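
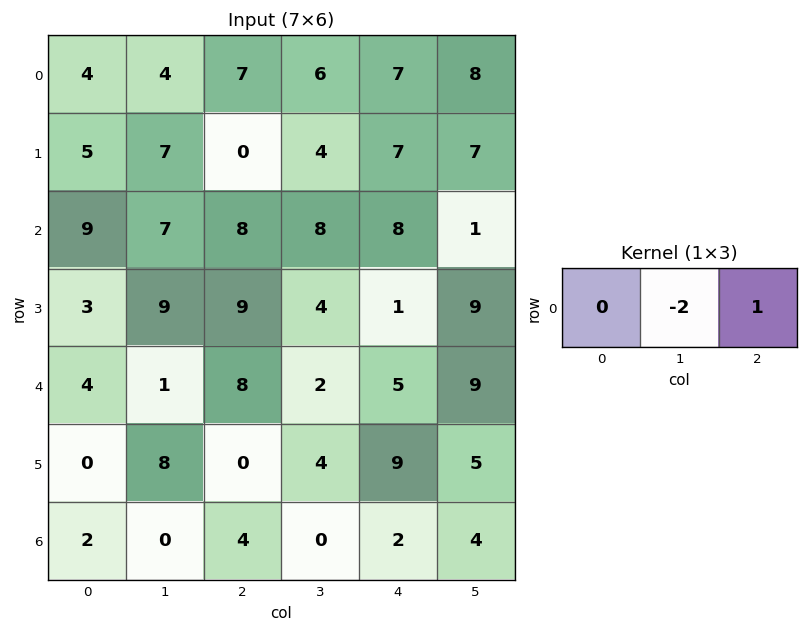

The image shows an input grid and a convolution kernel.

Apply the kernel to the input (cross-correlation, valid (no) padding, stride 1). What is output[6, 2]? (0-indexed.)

2

The receptive field on the input at this output position is [4 0 2]. Elementwise product with the kernel and sum: 0·-2 + 2·1.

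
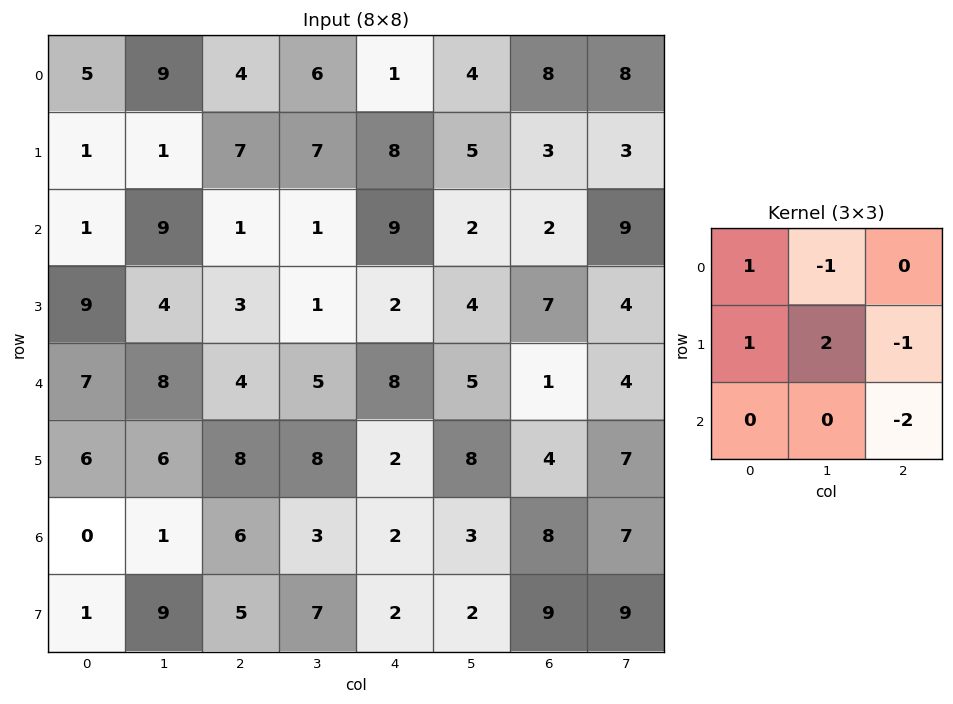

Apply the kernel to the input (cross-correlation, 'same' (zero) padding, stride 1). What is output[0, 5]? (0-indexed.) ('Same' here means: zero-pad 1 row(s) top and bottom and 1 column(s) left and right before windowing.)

-5

The receptive field on the zero-padded input at this output position is [0 0 0 / 1 4 8 / 8 5 3]. Elementwise product with the kernel and sum: 0·1 + 0·-1 + 1·1 + 4·2 + 8·-1 + 3·-2.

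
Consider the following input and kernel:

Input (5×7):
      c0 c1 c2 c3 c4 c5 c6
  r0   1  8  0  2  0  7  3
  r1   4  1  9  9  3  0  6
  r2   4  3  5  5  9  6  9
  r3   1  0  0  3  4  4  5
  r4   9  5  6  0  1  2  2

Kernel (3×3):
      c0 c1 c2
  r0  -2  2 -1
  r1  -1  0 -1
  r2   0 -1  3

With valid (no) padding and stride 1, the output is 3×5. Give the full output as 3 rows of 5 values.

Output[0,0]: The receptive field on the input at this output position is [1 8 0 / 4 1 9 / 4 3 5]. Elementwise product with the kernel and sum: 1·-2 + 8·2 + 0·-1 + 4·-1 + 9·-1 + 3·-1 + 5·3.
Output[0,1]: The receptive field on the input at this output position is [8 0 2 / 1 9 9 / 3 5 5]. Elementwise product with the kernel and sum: 8·-2 + 0·2 + 2·-1 + 1·-1 + 9·-1 + 5·-1 + 5·3.

13 -18 14 -11 23
-24 8 -8 -15 -19
5 -10 -10 0 -20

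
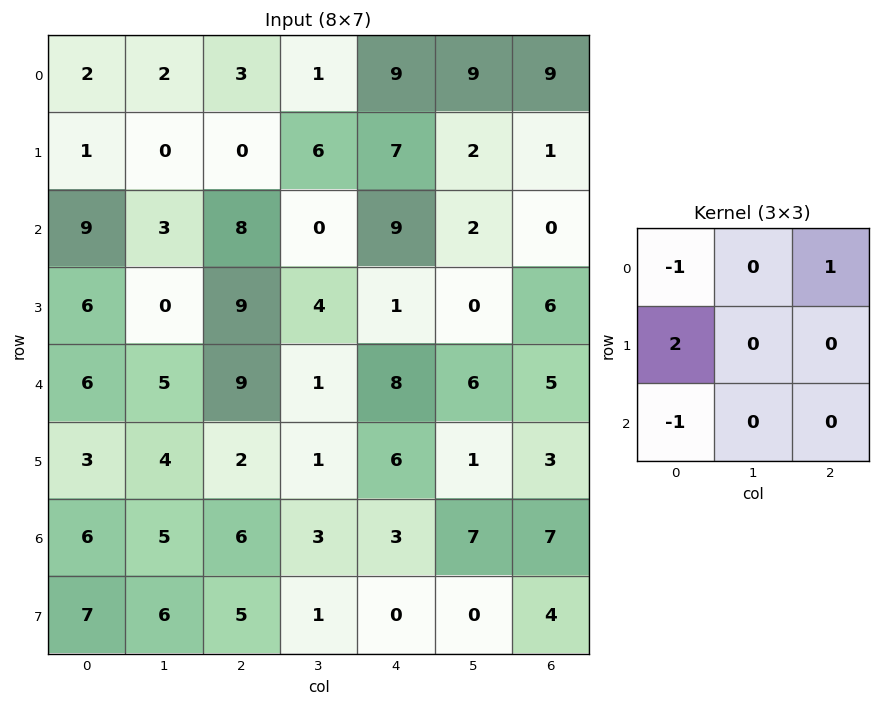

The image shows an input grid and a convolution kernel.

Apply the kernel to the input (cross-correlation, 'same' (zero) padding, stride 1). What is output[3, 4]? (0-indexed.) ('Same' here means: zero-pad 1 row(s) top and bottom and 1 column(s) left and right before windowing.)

9

The receptive field on the zero-padded input at this output position is [0 9 2 / 4 1 0 / 1 8 6]. Elementwise product with the kernel and sum: 0·-1 + 2·1 + 4·2 + 1·-1.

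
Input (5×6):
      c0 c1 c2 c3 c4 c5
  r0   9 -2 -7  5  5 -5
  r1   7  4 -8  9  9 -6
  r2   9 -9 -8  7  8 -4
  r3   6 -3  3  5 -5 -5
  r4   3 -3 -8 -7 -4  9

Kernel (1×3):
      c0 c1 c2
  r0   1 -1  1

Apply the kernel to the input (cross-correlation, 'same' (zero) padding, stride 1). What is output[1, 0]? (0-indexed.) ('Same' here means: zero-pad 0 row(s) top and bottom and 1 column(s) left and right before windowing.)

-3

The receptive field on the zero-padded input at this output position is [0 7 4]. Elementwise product with the kernel and sum: 0·1 + 7·-1 + 4·1.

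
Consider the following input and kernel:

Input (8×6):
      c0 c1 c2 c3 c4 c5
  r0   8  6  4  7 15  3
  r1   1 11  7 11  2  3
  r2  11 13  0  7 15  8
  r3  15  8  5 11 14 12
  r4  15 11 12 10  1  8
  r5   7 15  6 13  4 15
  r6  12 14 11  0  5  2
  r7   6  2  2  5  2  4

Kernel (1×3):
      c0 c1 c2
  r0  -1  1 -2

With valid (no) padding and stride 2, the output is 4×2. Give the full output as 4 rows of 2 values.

Output[0,0]: The receptive field on the input at this output position is [8 6 4]. Elementwise product with the kernel and sum: 8·-1 + 6·1 + 4·-2.

-10 -27
2 -23
-28 -4
-20 -21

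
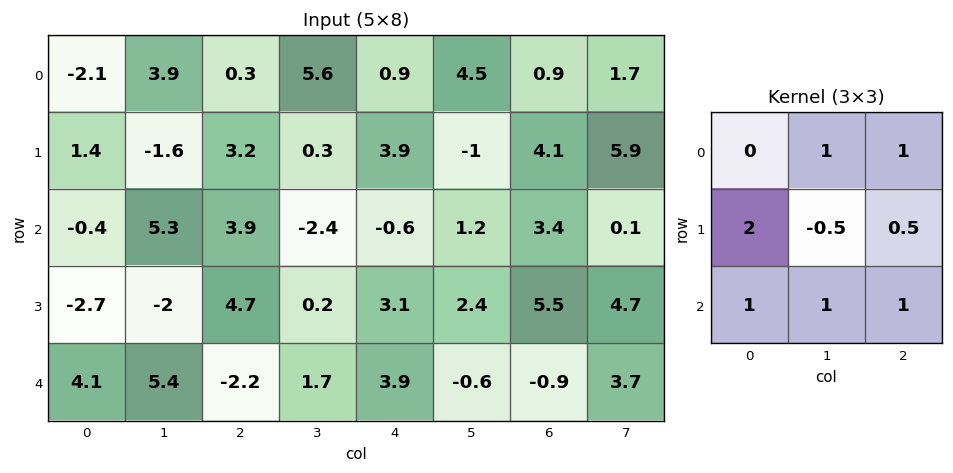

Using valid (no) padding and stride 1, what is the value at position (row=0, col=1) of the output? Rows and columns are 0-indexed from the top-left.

The receptive field on the input at this output position is [3.9 0.3 5.6 / -1.6 3.2 0.3 / 5.3 3.9 -2.4]. Elementwise product with the kernel and sum: 0.3·1 + 5.6·1 + -1.6·2 + 3.2·-0.5 + 0.3·0.5 + 5.3·1 + 3.9·1 + -2.4·1.

8.05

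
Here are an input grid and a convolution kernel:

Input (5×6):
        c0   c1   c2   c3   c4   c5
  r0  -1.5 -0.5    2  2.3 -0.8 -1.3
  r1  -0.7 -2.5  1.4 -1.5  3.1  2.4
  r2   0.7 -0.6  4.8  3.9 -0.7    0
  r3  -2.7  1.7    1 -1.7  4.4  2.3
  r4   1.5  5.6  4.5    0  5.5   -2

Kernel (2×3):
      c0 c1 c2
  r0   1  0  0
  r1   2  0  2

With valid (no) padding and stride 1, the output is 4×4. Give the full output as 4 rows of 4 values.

Output[0,0]: The receptive field on the input at this output position is [-1.5 -0.5 2 / -0.7 -2.5 1.4]. Elementwise product with the kernel and sum: -1.5·1 + -0.7·2 + 1.4·2.
Output[0,1]: The receptive field on the input at this output position is [-0.5 2 2.3 / -2.5 1.4 -1.5]. Elementwise product with the kernel and sum: -0.5·1 + -2.5·2 + -1.5·2.

-0.1 -8.5 11 4.1
10.3 4.1 9.6 6.3
-2.7 -0.6 15.6 5.1
9.3 12.9 21 -5.7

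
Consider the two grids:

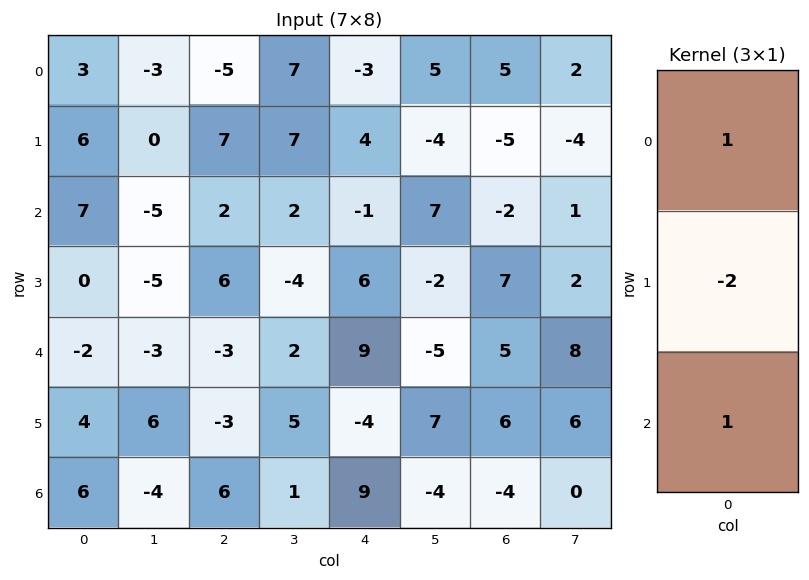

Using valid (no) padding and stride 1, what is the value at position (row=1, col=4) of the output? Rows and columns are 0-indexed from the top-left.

12

The receptive field on the input at this output position is [4 / -1 / 6]. Elementwise product with the kernel and sum: 4·1 + -1·-2 + 6·1.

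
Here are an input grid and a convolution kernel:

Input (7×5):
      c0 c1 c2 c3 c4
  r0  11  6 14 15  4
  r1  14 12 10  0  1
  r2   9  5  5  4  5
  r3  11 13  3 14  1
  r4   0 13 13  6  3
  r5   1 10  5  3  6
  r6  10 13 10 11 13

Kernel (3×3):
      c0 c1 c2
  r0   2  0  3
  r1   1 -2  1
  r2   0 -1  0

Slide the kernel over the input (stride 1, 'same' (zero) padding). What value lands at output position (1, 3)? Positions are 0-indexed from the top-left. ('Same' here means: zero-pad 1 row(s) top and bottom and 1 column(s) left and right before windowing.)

47

The receptive field on the zero-padded input at this output position is [14 15 4 / 10 0 1 / 5 4 5]. Elementwise product with the kernel and sum: 14·2 + 4·3 + 10·1 + 0·-2 + 1·1 + 4·-1.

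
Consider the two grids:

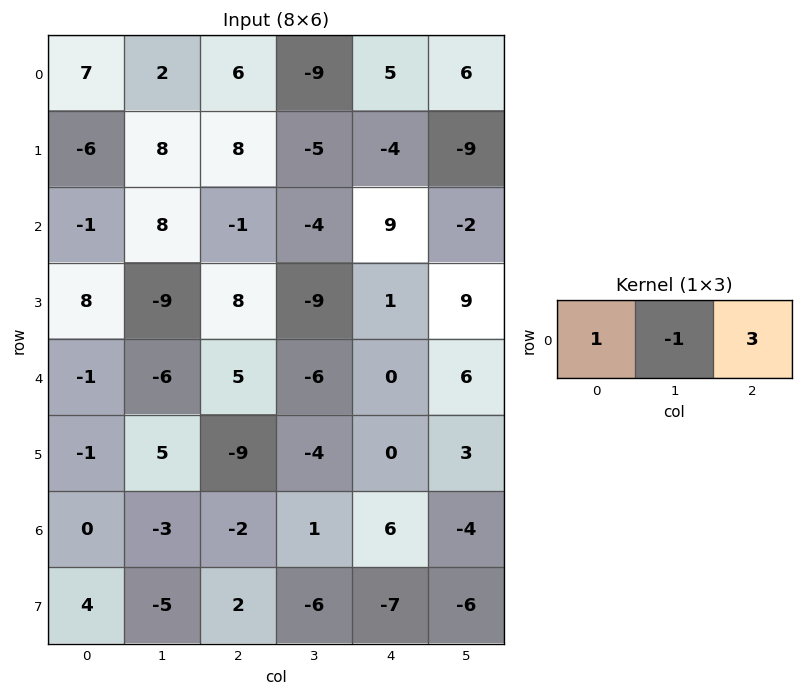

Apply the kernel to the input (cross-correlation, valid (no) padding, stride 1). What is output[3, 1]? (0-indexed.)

-44

The receptive field on the input at this output position is [-9 8 -9]. Elementwise product with the kernel and sum: -9·1 + 8·-1 + -9·3.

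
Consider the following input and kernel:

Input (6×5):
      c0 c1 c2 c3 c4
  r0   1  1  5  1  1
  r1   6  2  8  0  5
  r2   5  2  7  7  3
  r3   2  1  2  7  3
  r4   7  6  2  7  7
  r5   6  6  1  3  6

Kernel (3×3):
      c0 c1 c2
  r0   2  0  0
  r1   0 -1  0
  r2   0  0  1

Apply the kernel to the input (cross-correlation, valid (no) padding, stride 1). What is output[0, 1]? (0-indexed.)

1

The receptive field on the input at this output position is [1 5 1 / 2 8 0 / 2 7 7]. Elementwise product with the kernel and sum: 1·2 + 8·-1 + 7·1.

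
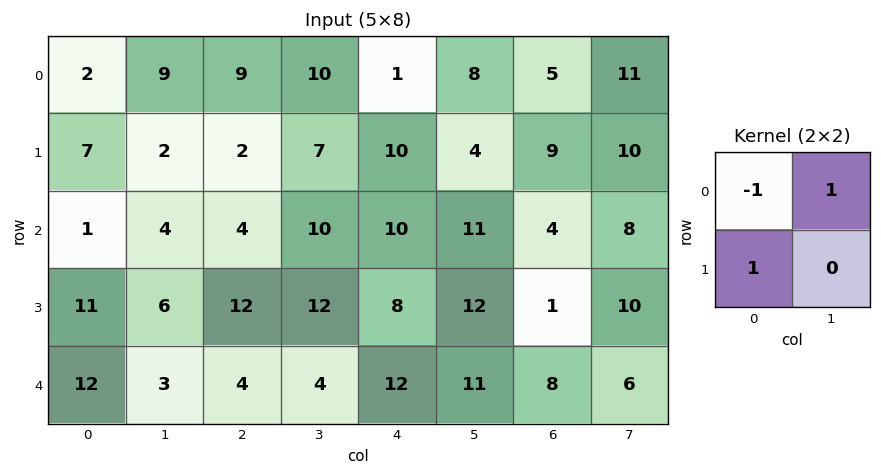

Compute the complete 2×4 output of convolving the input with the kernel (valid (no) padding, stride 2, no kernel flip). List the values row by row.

14 3 17 15
14 18 9 5

Output[0,0]: The receptive field on the input at this output position is [2 9 / 7 2]. Elementwise product with the kernel and sum: 2·-1 + 9·1 + 7·1.
Output[0,1]: The receptive field on the input at this output position is [9 10 / 2 7]. Elementwise product with the kernel and sum: 9·-1 + 10·1 + 2·1.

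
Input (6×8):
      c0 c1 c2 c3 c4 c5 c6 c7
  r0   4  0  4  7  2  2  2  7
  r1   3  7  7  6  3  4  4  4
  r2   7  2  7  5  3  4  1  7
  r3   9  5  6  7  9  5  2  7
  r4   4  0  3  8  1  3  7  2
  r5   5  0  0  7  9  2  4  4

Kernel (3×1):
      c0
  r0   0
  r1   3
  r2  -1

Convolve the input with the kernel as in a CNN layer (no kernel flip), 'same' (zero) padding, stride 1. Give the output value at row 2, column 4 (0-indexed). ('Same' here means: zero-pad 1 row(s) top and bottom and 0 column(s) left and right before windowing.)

The receptive field on the zero-padded input at this output position is [3 / 3 / 9]. Elementwise product with the kernel and sum: 3·3 + 9·-1.

0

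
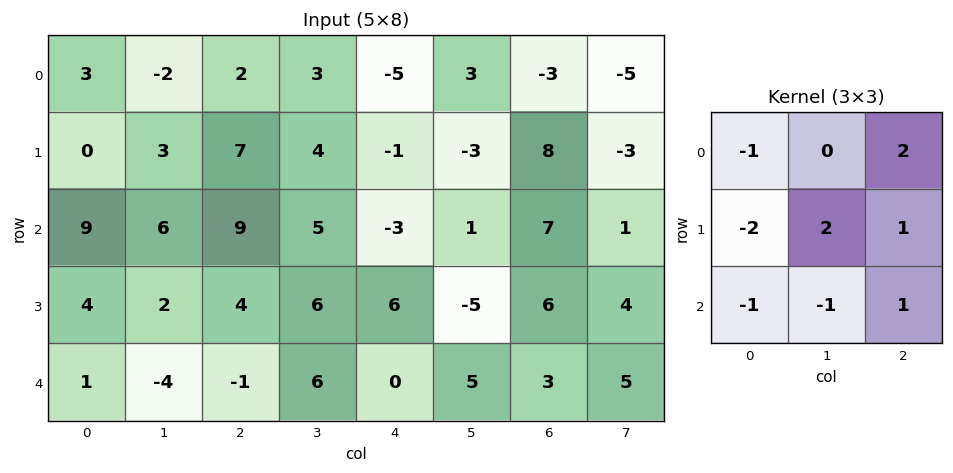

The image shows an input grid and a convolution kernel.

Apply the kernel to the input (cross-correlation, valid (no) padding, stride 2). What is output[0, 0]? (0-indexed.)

The receptive field on the input at this output position is [3 -2 2 / 0 3 7 / 9 6 9]. Elementwise product with the kernel and sum: 3·-1 + 2·2 + 0·-2 + 3·2 + 7·1 + 9·-1 + 6·-1 + 9·1.

8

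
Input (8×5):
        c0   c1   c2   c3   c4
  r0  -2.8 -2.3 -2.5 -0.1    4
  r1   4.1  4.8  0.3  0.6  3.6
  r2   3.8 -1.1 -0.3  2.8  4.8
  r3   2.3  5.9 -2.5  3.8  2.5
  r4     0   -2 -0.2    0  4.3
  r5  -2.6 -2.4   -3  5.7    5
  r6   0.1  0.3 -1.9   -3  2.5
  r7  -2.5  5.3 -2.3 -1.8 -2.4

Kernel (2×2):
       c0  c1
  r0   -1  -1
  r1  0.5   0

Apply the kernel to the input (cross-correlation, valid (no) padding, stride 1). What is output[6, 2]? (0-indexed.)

3.75

The receptive field on the input at this output position is [-1.9 -3 / -2.3 -1.8]. Elementwise product with the kernel and sum: -1.9·-1 + -3·-1 + -2.3·0.5.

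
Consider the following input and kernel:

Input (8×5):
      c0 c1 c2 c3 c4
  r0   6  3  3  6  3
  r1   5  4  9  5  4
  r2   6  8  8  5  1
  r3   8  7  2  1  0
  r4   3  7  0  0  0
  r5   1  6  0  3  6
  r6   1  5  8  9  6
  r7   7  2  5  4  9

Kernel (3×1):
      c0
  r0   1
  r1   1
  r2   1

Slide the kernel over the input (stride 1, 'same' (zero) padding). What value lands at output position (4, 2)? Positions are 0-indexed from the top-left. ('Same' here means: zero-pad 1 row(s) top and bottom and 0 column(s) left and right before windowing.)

The receptive field on the zero-padded input at this output position is [2 / 0 / 0]. Elementwise product with the kernel and sum: 2·1 + 0·1 + 0·1.

2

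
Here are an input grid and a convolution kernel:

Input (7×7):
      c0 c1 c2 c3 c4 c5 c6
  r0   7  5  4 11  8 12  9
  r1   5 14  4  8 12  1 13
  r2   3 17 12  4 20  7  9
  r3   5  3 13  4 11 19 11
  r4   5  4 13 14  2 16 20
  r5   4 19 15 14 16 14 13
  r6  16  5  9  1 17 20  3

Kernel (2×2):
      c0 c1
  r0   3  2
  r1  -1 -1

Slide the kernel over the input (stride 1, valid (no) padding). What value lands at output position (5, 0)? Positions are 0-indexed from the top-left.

The receptive field on the input at this output position is [4 19 / 16 5]. Elementwise product with the kernel and sum: 4·3 + 19·2 + 16·-1 + 5·-1.

29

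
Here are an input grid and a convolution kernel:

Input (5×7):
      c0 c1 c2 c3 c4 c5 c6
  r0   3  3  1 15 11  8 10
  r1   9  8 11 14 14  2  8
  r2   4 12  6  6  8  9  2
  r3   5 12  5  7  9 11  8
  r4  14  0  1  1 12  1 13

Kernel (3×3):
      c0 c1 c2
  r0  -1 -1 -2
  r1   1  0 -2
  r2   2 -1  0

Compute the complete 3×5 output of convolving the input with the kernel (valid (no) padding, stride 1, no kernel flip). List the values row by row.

-25 -36 -49 -28 -34
-49 -28 -60 -39 -21
-5 -33 -40 -57 -5

Output[0,0]: The receptive field on the input at this output position is [3 3 1 / 9 8 11 / 4 12 6]. Elementwise product with the kernel and sum: 3·-1 + 3·-1 + 1·-2 + 9·1 + 11·-2 + 4·2 + 12·-1.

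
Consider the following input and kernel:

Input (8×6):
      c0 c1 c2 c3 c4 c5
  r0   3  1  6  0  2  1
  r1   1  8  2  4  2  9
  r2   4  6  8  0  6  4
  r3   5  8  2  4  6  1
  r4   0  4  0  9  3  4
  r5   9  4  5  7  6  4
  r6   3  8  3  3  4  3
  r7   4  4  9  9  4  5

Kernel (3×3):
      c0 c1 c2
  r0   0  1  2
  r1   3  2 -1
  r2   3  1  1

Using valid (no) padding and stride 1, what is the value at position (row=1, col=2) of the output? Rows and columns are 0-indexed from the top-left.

The receptive field on the input at this output position is [2 4 2 / 8 0 6 / 2 4 6]. Elementwise product with the kernel and sum: 4·1 + 2·2 + 8·3 + 0·2 + 6·-1 + 2·3 + 4·1 + 6·1.

42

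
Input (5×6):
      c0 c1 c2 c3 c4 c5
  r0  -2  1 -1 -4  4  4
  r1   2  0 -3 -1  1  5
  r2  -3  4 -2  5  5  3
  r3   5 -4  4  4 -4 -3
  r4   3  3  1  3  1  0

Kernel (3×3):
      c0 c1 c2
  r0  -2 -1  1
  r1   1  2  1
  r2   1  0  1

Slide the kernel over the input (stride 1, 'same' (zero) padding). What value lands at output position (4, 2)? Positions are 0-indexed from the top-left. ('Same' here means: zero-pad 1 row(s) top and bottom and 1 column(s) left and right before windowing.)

16

The receptive field on the zero-padded input at this output position is [-4 4 4 / 3 1 3 / 0 0 0]. Elementwise product with the kernel and sum: -4·-2 + 4·-1 + 4·1 + 3·1 + 1·2 + 3·1 + 0·1 + 0·1.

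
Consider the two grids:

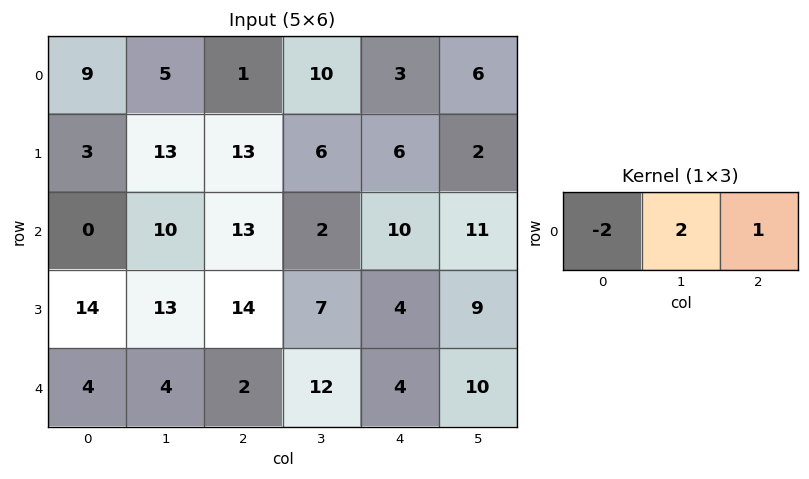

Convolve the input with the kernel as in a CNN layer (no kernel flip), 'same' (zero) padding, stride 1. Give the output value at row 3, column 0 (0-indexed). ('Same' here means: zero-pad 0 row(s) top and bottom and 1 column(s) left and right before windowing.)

41

The receptive field on the zero-padded input at this output position is [0 14 13]. Elementwise product with the kernel and sum: 0·-2 + 14·2 + 13·1.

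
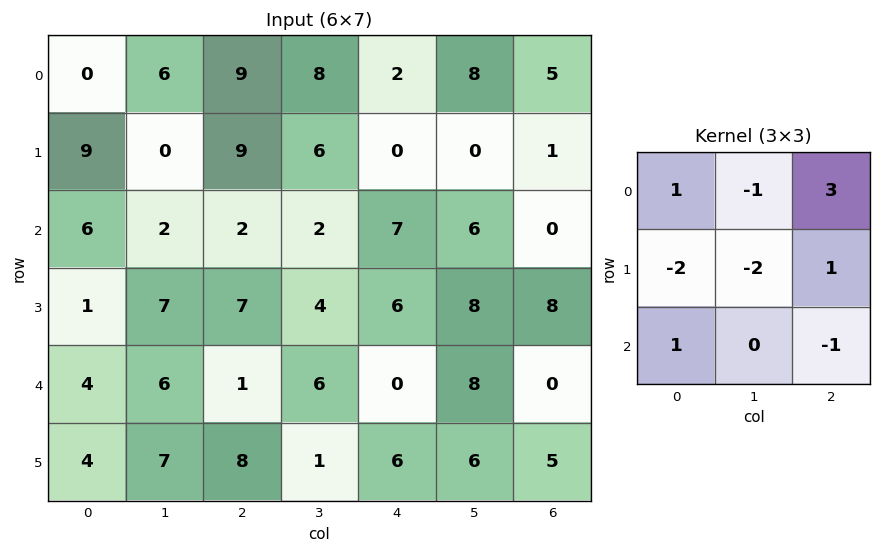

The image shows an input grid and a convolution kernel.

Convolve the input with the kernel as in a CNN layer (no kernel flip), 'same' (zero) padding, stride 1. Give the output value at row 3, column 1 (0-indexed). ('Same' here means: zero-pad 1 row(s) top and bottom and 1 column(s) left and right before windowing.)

4

The receptive field on the zero-padded input at this output position is [6 2 2 / 1 7 7 / 4 6 1]. Elementwise product with the kernel and sum: 6·1 + 2·-1 + 2·3 + 1·-2 + 7·-2 + 7·1 + 4·1 + 1·-1.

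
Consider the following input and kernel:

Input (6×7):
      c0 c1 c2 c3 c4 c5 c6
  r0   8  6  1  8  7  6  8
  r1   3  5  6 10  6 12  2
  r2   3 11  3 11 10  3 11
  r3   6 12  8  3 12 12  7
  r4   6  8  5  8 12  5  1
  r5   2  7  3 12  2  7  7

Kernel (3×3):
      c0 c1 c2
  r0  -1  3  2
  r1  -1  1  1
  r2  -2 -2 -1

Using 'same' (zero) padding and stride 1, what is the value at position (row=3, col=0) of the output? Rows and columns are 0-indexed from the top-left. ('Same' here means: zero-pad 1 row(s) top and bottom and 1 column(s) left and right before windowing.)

29

The receptive field on the zero-padded input at this output position is [0 3 11 / 0 6 12 / 0 6 8]. Elementwise product with the kernel and sum: 0·-1 + 3·3 + 11·2 + 0·-1 + 6·1 + 12·1 + 0·-2 + 6·-2 + 8·-1.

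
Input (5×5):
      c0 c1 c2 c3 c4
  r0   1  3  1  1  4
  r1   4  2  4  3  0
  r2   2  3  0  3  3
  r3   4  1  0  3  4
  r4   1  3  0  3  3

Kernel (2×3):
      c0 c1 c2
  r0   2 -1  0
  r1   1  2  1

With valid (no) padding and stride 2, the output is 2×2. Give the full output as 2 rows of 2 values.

Output[0,0]: The receptive field on the input at this output position is [1 3 1 / 4 2 4]. Elementwise product with the kernel and sum: 1·2 + 3·-1 + 4·1 + 2·2 + 4·1.
Output[0,1]: The receptive field on the input at this output position is [1 1 4 / 4 3 0]. Elementwise product with the kernel and sum: 1·2 + 1·-1 + 4·1 + 3·2 + 0·1.

11 11
7 7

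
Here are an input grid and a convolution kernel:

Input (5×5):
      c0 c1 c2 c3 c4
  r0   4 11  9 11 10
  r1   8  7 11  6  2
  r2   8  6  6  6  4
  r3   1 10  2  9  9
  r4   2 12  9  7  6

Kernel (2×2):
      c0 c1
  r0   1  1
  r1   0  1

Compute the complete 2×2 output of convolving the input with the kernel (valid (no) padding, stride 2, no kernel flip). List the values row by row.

Output[0,0]: The receptive field on the input at this output position is [4 11 / 8 7]. Elementwise product with the kernel and sum: 4·1 + 11·1 + 7·1.

22 26
24 21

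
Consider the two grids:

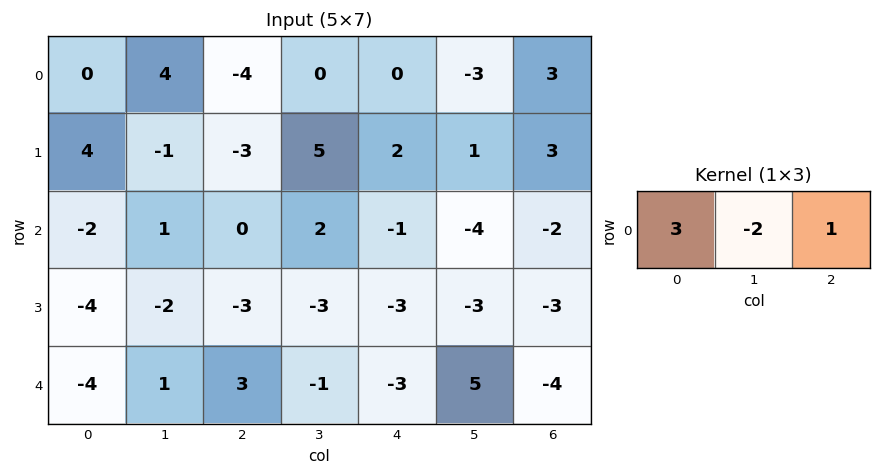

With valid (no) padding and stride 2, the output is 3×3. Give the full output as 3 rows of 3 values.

-12 -12 9
-8 -5 3
-11 8 -23

Output[0,0]: The receptive field on the input at this output position is [0 4 -4]. Elementwise product with the kernel and sum: 0·3 + 4·-2 + -4·1.
Output[0,1]: The receptive field on the input at this output position is [-4 0 0]. Elementwise product with the kernel and sum: -4·3 + 0·-2 + 0·1.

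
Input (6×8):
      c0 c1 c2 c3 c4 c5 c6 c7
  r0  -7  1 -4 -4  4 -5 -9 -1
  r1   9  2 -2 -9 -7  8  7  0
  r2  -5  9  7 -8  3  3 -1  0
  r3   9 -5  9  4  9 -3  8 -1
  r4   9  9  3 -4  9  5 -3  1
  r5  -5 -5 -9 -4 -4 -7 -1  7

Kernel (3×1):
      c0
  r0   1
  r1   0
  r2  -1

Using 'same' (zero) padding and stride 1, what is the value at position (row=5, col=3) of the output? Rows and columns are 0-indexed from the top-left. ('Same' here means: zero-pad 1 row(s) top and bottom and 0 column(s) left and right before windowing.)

-4

The receptive field on the zero-padded input at this output position is [-4 / -4 / 0]. Elementwise product with the kernel and sum: -4·1 + 0·-1.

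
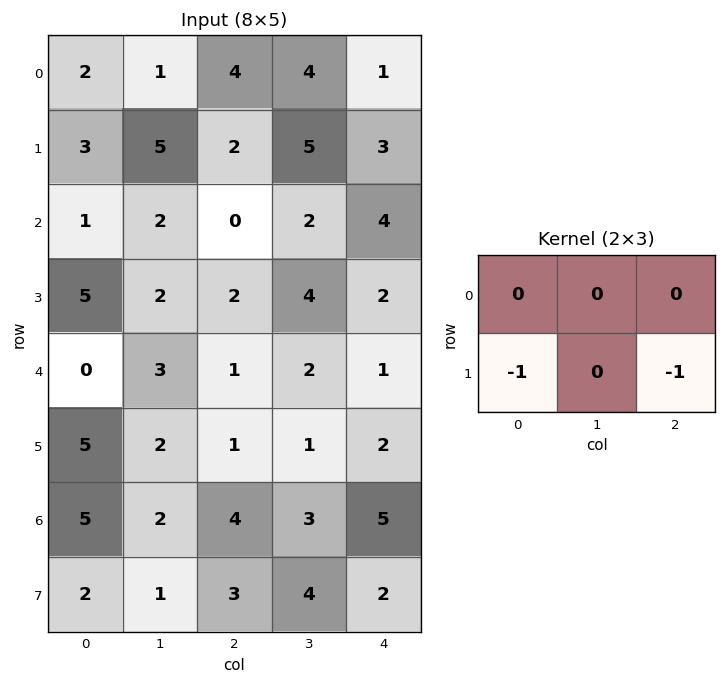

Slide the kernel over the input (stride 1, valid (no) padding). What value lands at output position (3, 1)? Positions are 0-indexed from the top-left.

The receptive field on the input at this output position is [2 2 4 / 3 1 2]. Elementwise product with the kernel and sum: 3·-1 + 2·-1.

-5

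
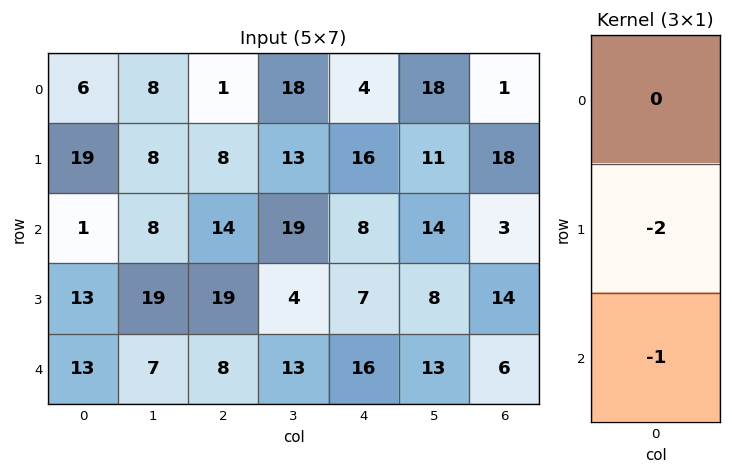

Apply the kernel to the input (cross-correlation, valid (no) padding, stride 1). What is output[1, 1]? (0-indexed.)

The receptive field on the input at this output position is [8 / 8 / 19]. Elementwise product with the kernel and sum: 8·-2 + 19·-1.

-35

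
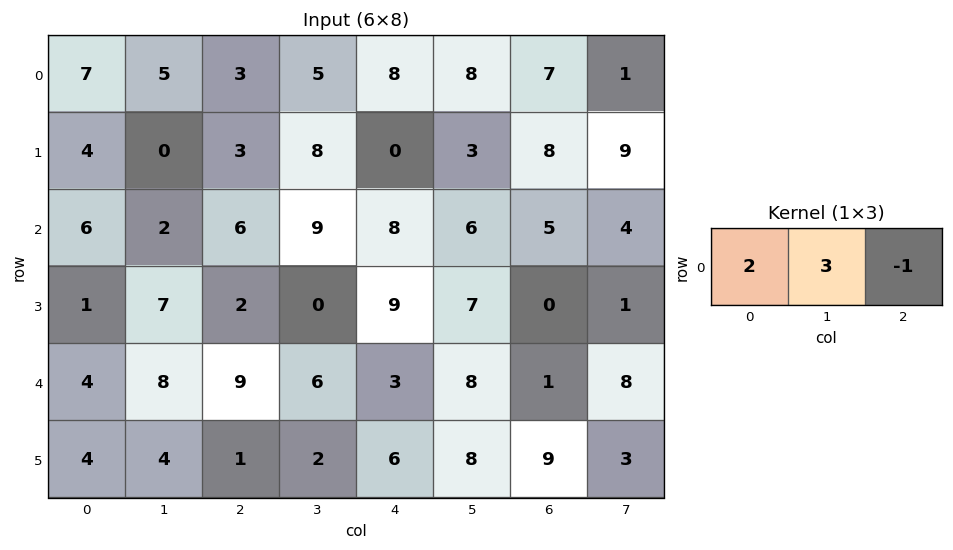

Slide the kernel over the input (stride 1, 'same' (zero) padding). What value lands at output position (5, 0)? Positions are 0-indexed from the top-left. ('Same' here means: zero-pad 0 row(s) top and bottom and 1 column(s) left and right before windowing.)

The receptive field on the zero-padded input at this output position is [0 4 4]. Elementwise product with the kernel and sum: 0·2 + 4·3 + 4·-1.

8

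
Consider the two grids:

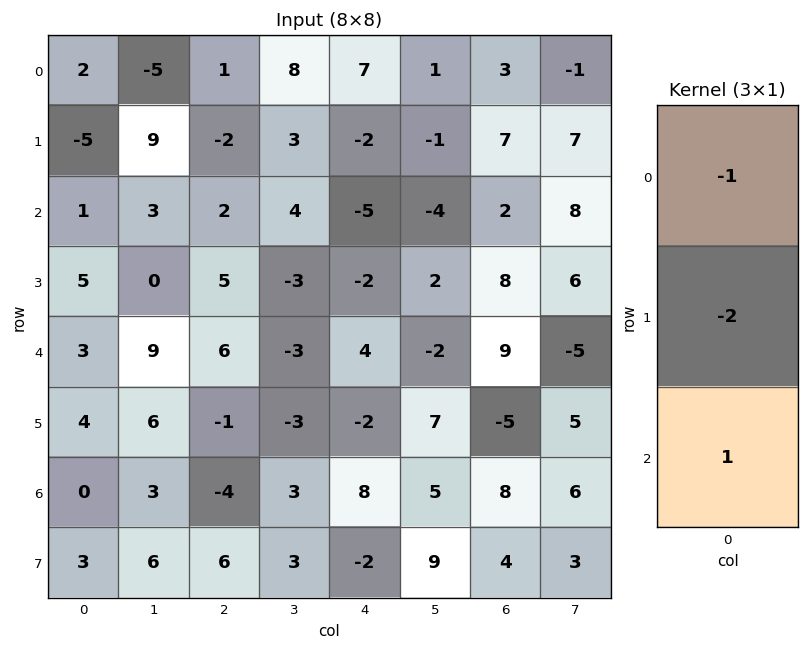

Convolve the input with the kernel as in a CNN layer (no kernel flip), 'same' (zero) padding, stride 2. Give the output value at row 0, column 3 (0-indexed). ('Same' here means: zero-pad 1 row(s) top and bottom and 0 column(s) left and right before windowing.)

1

The receptive field on the zero-padded input at this output position is [0 / 3 / 7]. Elementwise product with the kernel and sum: 0·-1 + 3·-2 + 7·1.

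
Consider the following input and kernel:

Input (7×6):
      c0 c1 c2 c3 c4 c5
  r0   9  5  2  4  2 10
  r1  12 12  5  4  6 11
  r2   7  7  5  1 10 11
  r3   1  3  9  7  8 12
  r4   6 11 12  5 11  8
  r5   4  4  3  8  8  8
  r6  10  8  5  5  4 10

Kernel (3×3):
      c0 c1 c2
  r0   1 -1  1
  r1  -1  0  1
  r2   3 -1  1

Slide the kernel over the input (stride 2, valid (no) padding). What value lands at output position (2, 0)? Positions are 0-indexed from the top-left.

The receptive field on the input at this output position is [6 11 12 / 4 4 3 / 10 8 5]. Elementwise product with the kernel and sum: 6·1 + 11·-1 + 12·1 + 4·-1 + 3·1 + 10·3 + 8·-1 + 5·1.

33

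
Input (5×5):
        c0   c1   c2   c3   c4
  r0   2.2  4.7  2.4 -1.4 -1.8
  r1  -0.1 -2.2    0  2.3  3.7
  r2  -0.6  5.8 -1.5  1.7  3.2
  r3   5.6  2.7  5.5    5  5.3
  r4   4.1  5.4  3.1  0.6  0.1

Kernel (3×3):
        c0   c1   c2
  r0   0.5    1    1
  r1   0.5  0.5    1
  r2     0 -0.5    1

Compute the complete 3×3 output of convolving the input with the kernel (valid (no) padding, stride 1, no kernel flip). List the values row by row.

2.65 7 5.2
3 7.3 12.1
14.05 11.25 14.5

Output[0,0]: The receptive field on the input at this output position is [2.2 4.7 2.4 / -0.1 -2.2 0 / -0.6 5.8 -1.5]. Elementwise product with the kernel and sum: 2.2·0.5 + 4.7·1 + 2.4·1 + -0.1·0.5 + -2.2·0.5 + 0·1 + 5.8·-0.5 + -1.5·1.
Output[0,1]: The receptive field on the input at this output position is [4.7 2.4 -1.4 / -2.2 0 2.3 / 5.8 -1.5 1.7]. Elementwise product with the kernel and sum: 4.7·0.5 + 2.4·1 + -1.4·1 + -2.2·0.5 + 0·0.5 + 2.3·1 + -1.5·-0.5 + 1.7·1.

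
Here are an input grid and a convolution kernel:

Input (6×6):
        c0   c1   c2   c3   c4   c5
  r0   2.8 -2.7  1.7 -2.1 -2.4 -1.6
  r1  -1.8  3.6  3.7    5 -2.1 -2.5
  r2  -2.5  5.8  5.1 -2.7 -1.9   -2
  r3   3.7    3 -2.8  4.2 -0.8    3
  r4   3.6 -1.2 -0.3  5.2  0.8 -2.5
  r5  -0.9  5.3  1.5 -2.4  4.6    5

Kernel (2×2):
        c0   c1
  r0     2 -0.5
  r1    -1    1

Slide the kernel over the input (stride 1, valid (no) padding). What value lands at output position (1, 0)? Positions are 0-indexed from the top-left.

The receptive field on the input at this output position is [-1.8 3.6 / -2.5 5.8]. Elementwise product with the kernel and sum: -1.8·2 + 3.6·-0.5 + -2.5·-1 + 5.8·1.

2.9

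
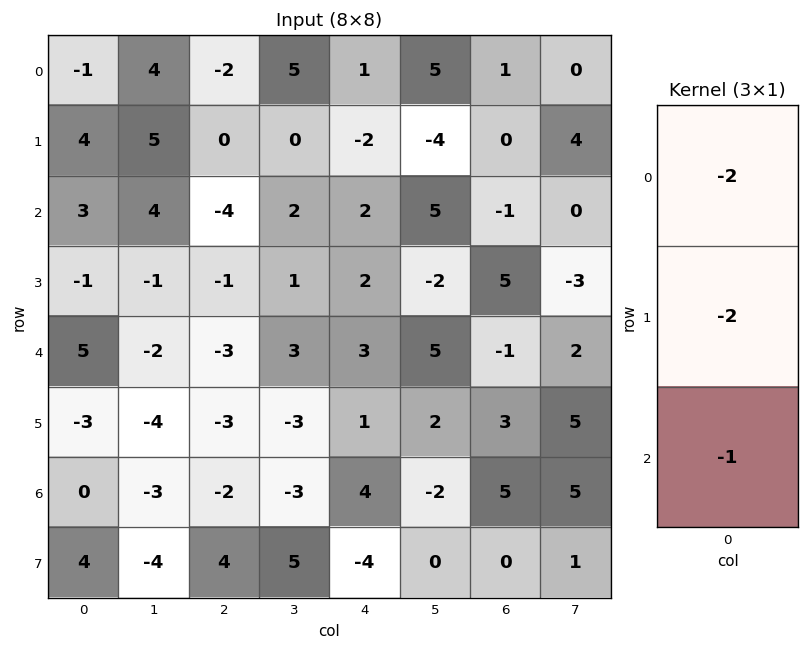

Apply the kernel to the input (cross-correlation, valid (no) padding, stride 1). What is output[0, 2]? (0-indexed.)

8

The receptive field on the input at this output position is [-2 / 0 / -4]. Elementwise product with the kernel and sum: -2·-2 + 0·-2 + -4·-1.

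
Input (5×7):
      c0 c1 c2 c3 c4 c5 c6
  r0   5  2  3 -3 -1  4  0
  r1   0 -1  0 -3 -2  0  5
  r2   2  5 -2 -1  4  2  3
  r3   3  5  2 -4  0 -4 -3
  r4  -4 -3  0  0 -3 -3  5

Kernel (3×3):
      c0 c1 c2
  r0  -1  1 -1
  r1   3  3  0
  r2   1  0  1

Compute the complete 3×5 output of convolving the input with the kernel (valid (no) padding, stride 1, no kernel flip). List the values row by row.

Output[0,0]: The receptive field on the input at this output position is [5 2 3 / 0 -1 0 / 2 5 -2]. Elementwise product with the kernel and sum: 5·-1 + 2·1 + 3·-1 + 0·3 + -1·3 + 2·1 + -2·1.
Output[0,1]: The receptive field on the input at this output position is [2 3 -3 / -1 0 -3 / 5 -2 -1]. Elementwise product with the kernel and sum: 2·-1 + 3·1 + -3·-1 + -1·3 + 0·3 + 5·1 + -1·1.

-9 5 -12 -16 6
25 14 -8 2 12
25 12 -12 -12 -15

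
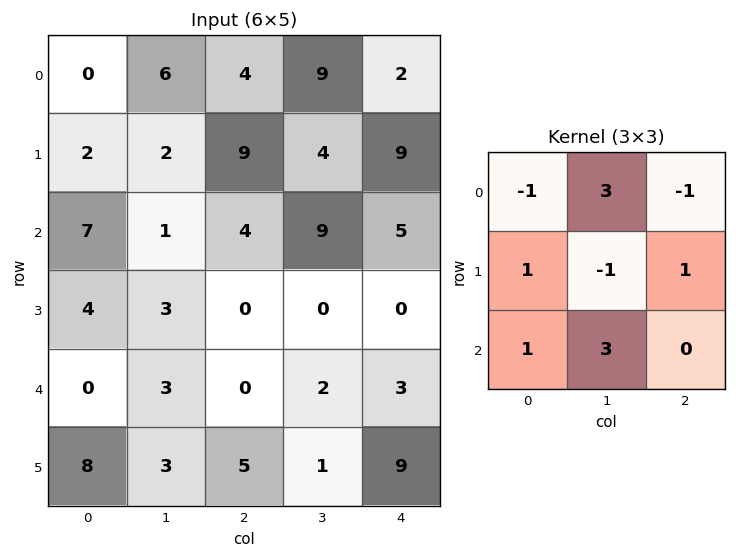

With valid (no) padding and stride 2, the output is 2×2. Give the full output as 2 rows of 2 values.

33 66
2 24

Output[0,0]: The receptive field on the input at this output position is [0 6 4 / 2 2 9 / 7 1 4]. Elementwise product with the kernel and sum: 0·-1 + 6·3 + 4·-1 + 2·1 + 2·-1 + 9·1 + 7·1 + 1·3.
Output[0,1]: The receptive field on the input at this output position is [4 9 2 / 9 4 9 / 4 9 5]. Elementwise product with the kernel and sum: 4·-1 + 9·3 + 2·-1 + 9·1 + 4·-1 + 9·1 + 4·1 + 9·3.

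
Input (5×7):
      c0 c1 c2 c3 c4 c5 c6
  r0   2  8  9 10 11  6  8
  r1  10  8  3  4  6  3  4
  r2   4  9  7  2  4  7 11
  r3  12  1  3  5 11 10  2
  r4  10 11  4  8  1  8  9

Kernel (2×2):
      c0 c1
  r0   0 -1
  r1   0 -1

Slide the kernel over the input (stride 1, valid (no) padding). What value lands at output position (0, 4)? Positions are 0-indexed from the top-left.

The receptive field on the input at this output position is [11 6 / 6 3]. Elementwise product with the kernel and sum: 6·-1 + 3·-1.

-9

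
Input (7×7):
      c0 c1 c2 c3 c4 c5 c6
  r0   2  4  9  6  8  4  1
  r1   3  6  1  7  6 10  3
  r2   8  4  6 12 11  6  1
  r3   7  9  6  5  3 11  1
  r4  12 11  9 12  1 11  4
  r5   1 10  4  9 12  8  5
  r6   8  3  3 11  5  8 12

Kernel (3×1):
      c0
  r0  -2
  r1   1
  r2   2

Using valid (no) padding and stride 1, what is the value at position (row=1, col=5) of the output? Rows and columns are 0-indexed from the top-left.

The receptive field on the input at this output position is [10 / 6 / 11]. Elementwise product with the kernel and sum: 10·-2 + 6·1 + 11·2.

8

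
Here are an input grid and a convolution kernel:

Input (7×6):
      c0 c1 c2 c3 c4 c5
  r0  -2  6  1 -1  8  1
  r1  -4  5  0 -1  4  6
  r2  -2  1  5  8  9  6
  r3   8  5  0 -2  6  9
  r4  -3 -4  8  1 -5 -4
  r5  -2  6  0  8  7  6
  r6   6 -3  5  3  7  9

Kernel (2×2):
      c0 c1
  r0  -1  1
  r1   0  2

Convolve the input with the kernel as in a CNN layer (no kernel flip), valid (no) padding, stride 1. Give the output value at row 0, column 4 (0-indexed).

The receptive field on the input at this output position is [8 1 / 4 6]. Elementwise product with the kernel and sum: 8·-1 + 1·1 + 6·2.

5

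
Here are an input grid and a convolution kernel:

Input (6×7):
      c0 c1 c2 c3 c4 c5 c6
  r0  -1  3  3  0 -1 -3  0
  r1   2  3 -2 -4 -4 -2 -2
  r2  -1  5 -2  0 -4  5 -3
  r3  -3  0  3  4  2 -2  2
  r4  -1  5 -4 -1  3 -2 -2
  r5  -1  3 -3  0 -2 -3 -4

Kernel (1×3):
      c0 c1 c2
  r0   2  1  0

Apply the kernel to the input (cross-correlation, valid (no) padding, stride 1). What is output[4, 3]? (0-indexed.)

The receptive field on the input at this output position is [-1 3 -2]. Elementwise product with the kernel and sum: -1·2 + 3·1.

1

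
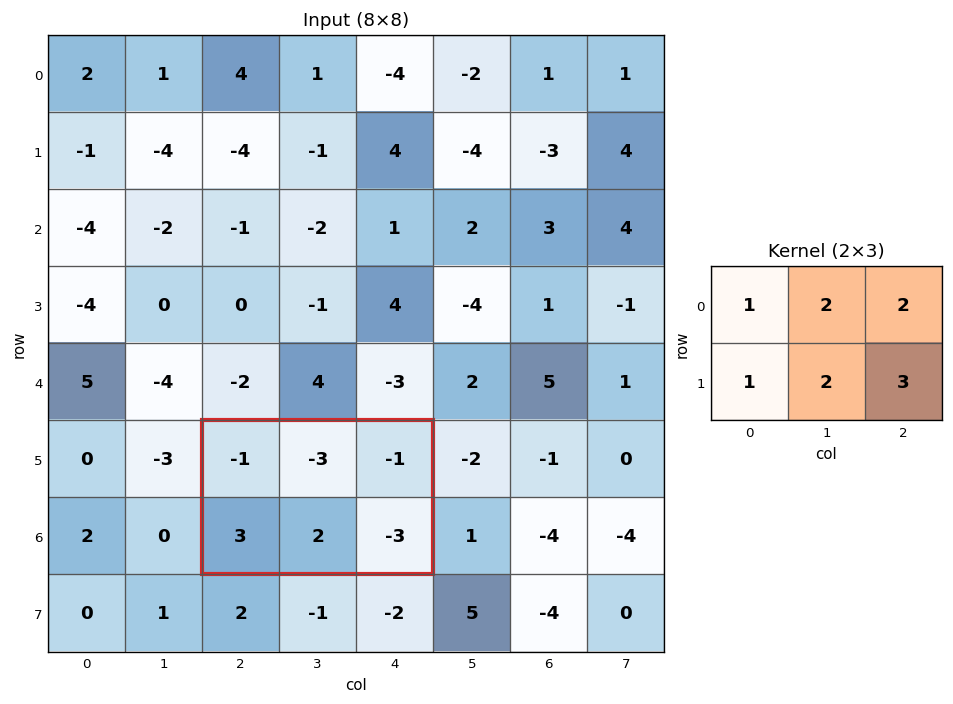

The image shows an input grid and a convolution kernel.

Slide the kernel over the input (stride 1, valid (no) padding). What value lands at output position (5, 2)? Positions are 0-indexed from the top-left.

The receptive field on the input at this output position is [-1 -3 -1 / 3 2 -3]. Elementwise product with the kernel and sum: -1·1 + -3·2 + -1·2 + 3·1 + 2·2 + -3·3.

-11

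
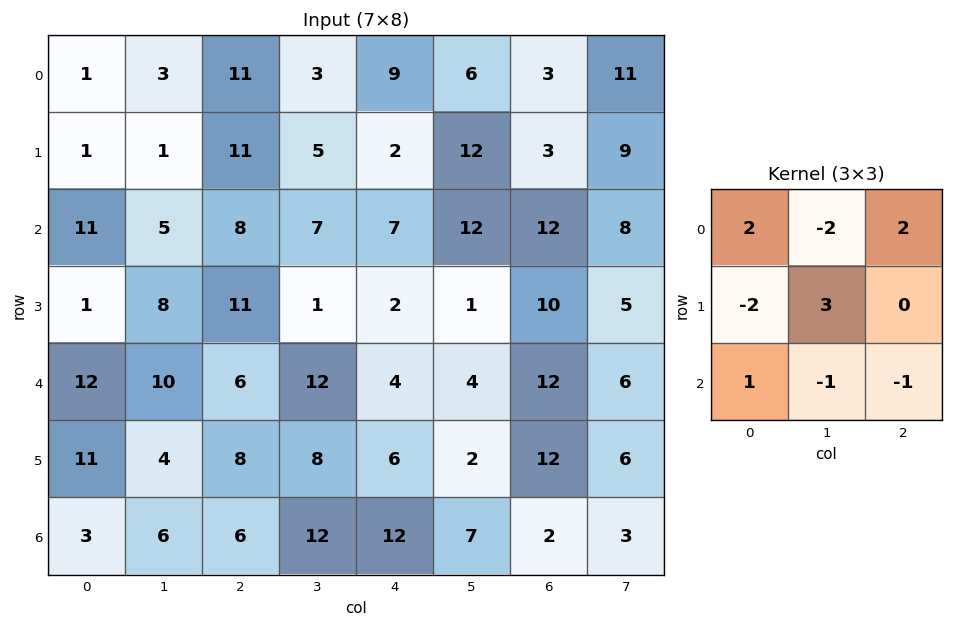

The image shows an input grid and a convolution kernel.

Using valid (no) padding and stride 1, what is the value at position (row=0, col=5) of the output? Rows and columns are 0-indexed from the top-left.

5

The receptive field on the input at this output position is [6 3 11 / 12 3 9 / 12 12 8]. Elementwise product with the kernel and sum: 6·2 + 3·-2 + 11·2 + 12·-2 + 3·3 + 12·1 + 12·-1 + 8·-1.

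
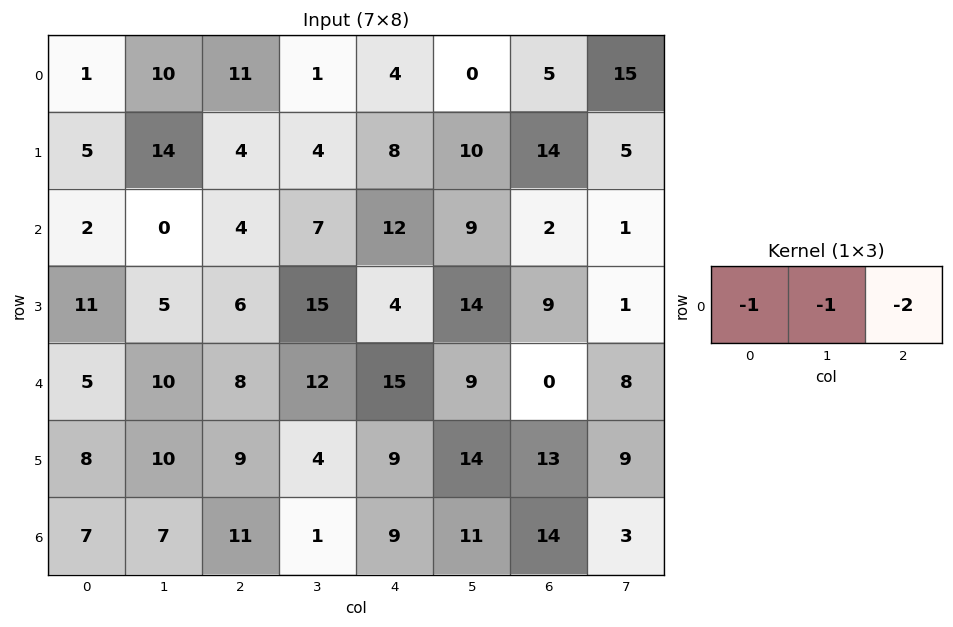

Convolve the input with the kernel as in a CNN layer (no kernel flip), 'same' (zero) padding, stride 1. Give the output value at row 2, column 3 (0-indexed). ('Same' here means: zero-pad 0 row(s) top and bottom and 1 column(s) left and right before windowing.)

-35

The receptive field on the zero-padded input at this output position is [4 7 12]. Elementwise product with the kernel and sum: 4·-1 + 7·-1 + 12·-2.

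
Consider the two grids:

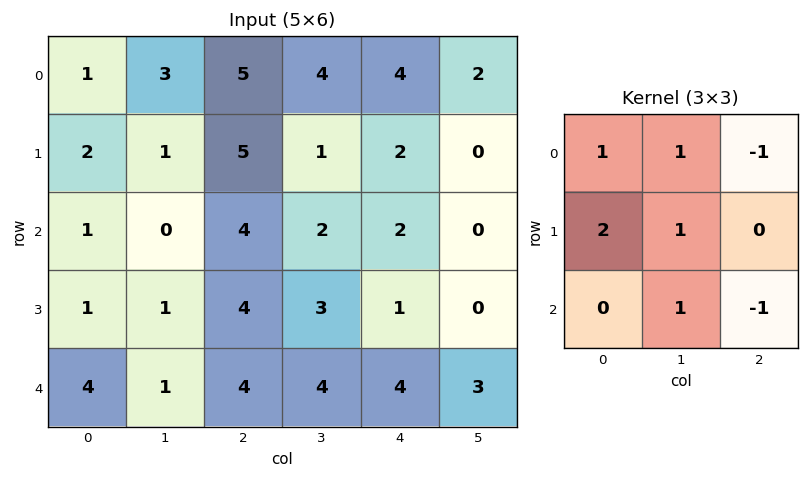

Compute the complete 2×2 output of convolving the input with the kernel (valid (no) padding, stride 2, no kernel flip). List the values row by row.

Output[0,0]: The receptive field on the input at this output position is [1 3 5 / 2 1 5 / 1 0 4]. Elementwise product with the kernel and sum: 1·1 + 3·1 + 5·-1 + 2·2 + 1·1 + 0·1 + 4·-1.
Output[0,1]: The receptive field on the input at this output position is [5 4 4 / 5 1 2 / 4 2 2]. Elementwise product with the kernel and sum: 5·1 + 4·1 + 4·-1 + 5·2 + 1·1 + 2·1 + 2·-1.

0 16
-3 15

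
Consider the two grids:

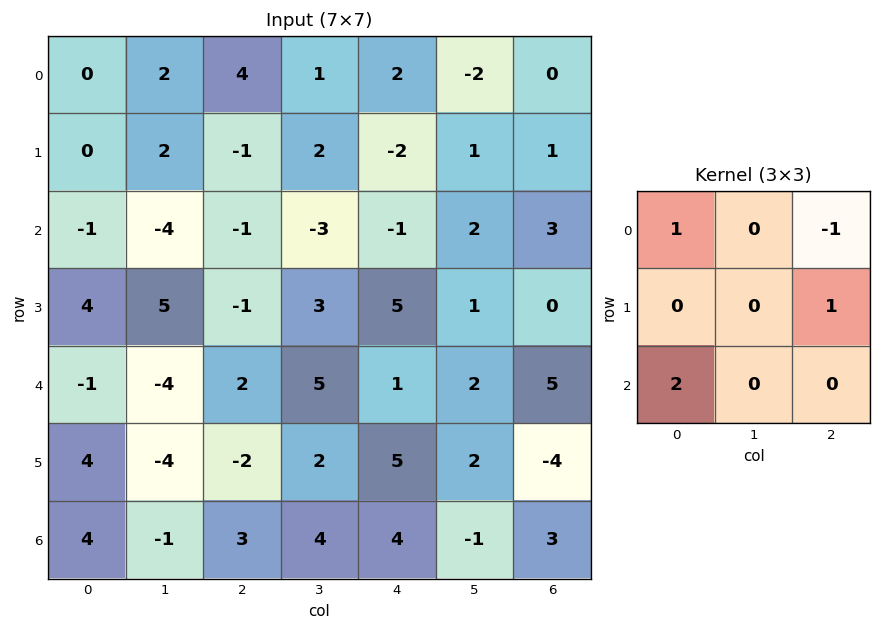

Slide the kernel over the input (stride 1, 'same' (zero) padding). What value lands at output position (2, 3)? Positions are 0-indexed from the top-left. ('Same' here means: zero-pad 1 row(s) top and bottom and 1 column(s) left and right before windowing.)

-2

The receptive field on the zero-padded input at this output position is [-1 2 -2 / -1 -3 -1 / -1 3 5]. Elementwise product with the kernel and sum: -1·1 + -2·-1 + -1·1 + -1·2.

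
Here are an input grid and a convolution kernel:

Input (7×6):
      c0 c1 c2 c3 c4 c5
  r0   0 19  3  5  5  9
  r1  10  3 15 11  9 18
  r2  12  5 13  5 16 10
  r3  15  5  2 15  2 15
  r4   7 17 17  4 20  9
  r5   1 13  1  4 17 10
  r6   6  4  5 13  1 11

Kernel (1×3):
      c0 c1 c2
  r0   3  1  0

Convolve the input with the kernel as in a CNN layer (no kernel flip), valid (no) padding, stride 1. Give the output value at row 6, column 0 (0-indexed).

22

The receptive field on the input at this output position is [6 4 5]. Elementwise product with the kernel and sum: 6·3 + 4·1.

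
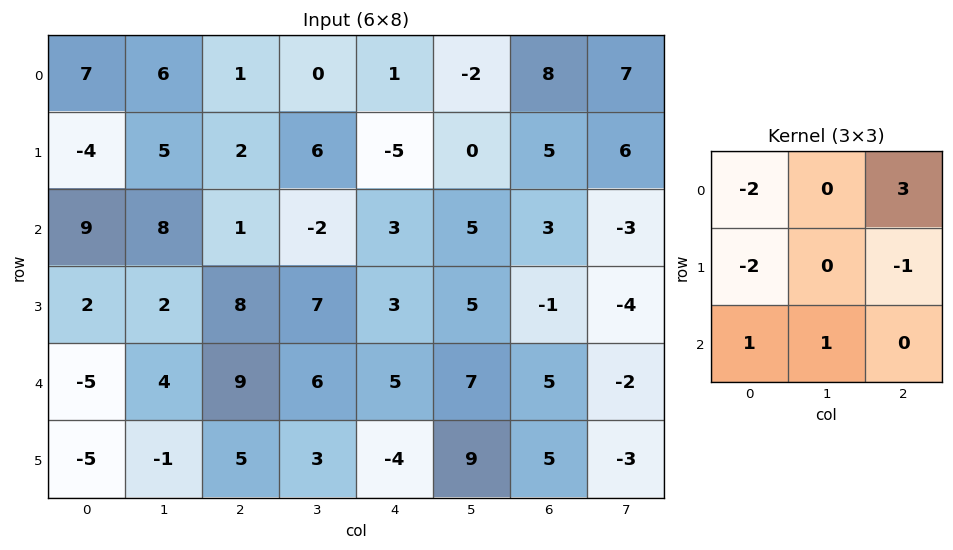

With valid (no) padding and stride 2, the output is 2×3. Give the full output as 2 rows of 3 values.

12 1 35
-28 3 10

Output[0,0]: The receptive field on the input at this output position is [7 6 1 / -4 5 2 / 9 8 1]. Elementwise product with the kernel and sum: 7·-2 + 1·3 + -4·-2 + 2·-1 + 9·1 + 8·1.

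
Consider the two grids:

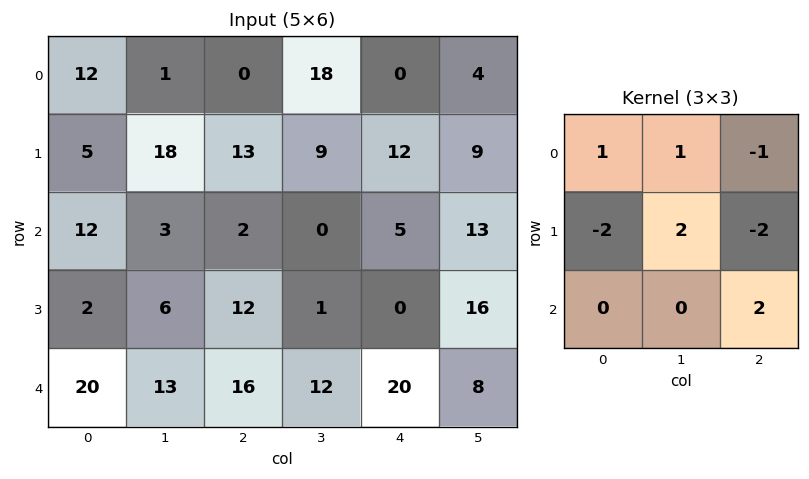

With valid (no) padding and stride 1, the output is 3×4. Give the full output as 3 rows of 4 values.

Output[0,0]: The receptive field on the input at this output position is [12 1 0 / 5 18 13 / 12 3 2]. Elementwise product with the kernel and sum: 12·1 + 1·1 + 0·-1 + 5·-2 + 18·2 + 13·-2 + 2·2.

17 -45 -4 28
12 22 -4 28
29 39 15 -26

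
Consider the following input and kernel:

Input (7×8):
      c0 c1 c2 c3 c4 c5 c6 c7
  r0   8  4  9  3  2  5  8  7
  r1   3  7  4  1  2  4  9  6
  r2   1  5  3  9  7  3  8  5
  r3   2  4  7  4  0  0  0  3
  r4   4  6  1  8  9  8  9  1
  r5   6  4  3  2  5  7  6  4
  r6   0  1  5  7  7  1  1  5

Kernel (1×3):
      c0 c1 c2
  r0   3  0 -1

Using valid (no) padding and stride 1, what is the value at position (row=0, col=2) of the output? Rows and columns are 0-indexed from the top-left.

25

The receptive field on the input at this output position is [9 3 2]. Elementwise product with the kernel and sum: 9·3 + 2·-1.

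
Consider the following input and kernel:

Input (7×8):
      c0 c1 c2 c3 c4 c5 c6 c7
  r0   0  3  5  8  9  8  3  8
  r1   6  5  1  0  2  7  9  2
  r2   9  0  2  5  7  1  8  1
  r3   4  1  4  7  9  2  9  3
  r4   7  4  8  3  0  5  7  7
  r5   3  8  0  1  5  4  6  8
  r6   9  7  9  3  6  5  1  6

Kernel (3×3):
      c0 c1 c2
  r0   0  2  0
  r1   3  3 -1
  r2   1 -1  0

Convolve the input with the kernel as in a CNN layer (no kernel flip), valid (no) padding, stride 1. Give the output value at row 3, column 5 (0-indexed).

45

The receptive field on the input at this output position is [2 9 3 / 5 7 7 / 4 6 8]. Elementwise product with the kernel and sum: 9·2 + 5·3 + 7·3 + 7·-1 + 4·1 + 6·-1.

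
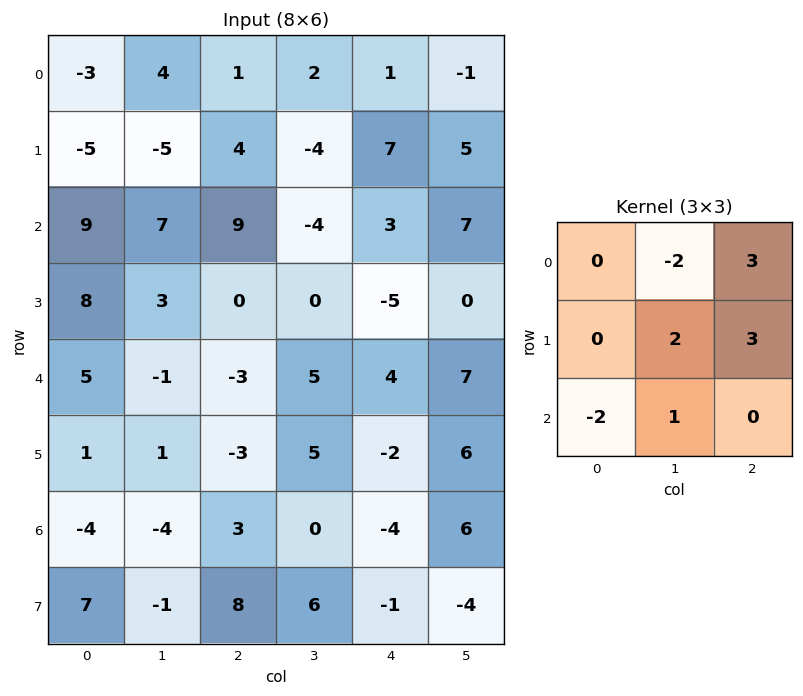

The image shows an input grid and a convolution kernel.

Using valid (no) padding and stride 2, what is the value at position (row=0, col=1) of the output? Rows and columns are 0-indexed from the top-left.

The receptive field on the input at this output position is [1 2 1 / 4 -4 7 / 9 -4 3]. Elementwise product with the kernel and sum: 2·-2 + 1·3 + -4·2 + 7·3 + 9·-2 + -4·1.

-10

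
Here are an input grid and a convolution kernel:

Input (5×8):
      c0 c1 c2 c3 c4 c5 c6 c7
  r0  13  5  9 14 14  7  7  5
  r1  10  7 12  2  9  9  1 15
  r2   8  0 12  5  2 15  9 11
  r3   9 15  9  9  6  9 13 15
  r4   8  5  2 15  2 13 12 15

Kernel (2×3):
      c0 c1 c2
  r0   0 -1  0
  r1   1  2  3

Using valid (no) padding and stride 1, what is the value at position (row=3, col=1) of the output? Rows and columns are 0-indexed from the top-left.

45

The receptive field on the input at this output position is [15 9 9 / 5 2 15]. Elementwise product with the kernel and sum: 9·-1 + 5·1 + 2·2 + 15·3.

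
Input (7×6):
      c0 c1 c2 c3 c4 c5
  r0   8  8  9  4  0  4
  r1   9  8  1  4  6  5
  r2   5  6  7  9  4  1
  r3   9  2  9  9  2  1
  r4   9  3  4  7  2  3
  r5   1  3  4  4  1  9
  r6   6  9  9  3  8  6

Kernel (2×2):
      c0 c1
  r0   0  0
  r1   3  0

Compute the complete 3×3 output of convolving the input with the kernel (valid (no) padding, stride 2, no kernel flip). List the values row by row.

27 3 18
27 27 6
3 12 3

Output[0,0]: The receptive field on the input at this output position is [8 8 / 9 8]. Elementwise product with the kernel and sum: 9·3.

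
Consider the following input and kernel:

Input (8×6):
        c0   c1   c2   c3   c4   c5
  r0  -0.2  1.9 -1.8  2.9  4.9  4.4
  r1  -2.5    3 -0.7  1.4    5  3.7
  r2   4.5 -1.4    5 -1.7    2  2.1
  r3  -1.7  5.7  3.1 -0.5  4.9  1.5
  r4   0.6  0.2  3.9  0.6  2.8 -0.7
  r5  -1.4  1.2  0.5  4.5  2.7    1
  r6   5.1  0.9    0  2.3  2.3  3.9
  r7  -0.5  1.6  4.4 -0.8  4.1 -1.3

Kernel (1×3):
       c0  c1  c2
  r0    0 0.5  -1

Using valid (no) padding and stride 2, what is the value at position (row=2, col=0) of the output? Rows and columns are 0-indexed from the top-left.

The receptive field on the input at this output position is [0.6 0.2 3.9]. Elementwise product with the kernel and sum: 0.2·0.5 + 3.9·-1.

-3.8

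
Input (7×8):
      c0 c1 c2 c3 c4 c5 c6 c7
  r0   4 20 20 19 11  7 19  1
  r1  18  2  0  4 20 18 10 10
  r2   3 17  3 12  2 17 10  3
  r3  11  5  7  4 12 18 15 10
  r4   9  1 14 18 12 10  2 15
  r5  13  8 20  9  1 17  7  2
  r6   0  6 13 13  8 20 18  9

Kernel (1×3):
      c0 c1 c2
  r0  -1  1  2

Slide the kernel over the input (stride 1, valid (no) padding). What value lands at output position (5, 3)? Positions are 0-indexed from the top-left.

26

The receptive field on the input at this output position is [9 1 17]. Elementwise product with the kernel and sum: 9·-1 + 1·1 + 17·2.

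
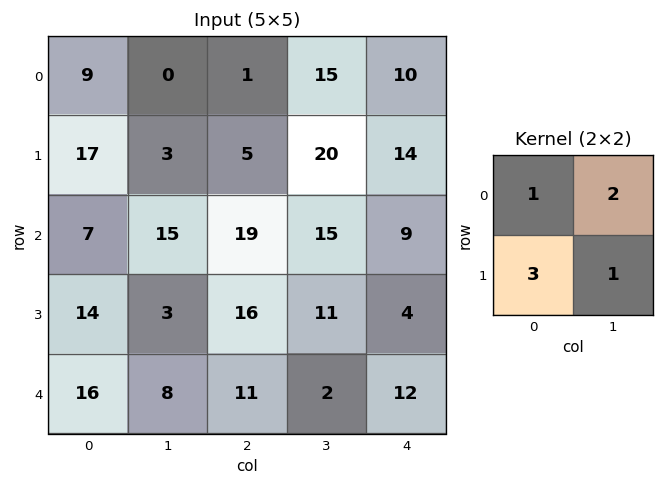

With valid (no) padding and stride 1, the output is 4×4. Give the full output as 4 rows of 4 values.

63 16 66 109
59 77 117 102
82 78 108 70
76 70 73 37

Output[0,0]: The receptive field on the input at this output position is [9 0 / 17 3]. Elementwise product with the kernel and sum: 9·1 + 0·2 + 17·3 + 3·1.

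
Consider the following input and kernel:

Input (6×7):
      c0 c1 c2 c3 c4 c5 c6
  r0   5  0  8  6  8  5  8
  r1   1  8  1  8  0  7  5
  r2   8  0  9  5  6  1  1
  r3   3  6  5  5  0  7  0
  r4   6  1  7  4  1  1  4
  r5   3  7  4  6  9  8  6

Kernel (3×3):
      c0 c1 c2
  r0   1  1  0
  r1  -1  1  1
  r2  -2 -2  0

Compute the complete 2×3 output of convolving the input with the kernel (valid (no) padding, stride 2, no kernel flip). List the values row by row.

Output[0,0]: The receptive field on the input at this output position is [5 0 8 / 1 8 1 / 8 0 9]. Elementwise product with the kernel and sum: 5·1 + 0·1 + 1·-1 + 8·1 + 1·1 + 8·-2 + 0·-2.

-3 -7 11
2 -8 10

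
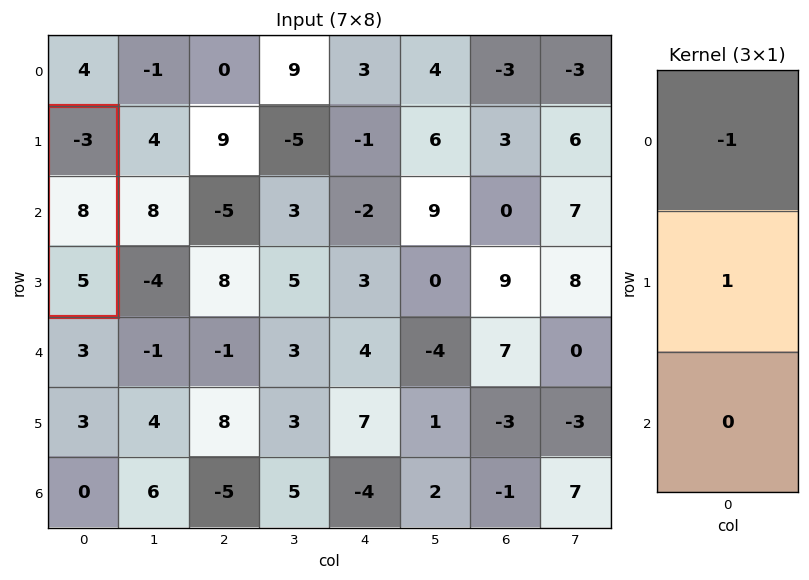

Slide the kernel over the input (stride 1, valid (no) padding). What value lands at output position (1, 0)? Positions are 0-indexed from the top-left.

11

The receptive field on the input at this output position is [-3 / 8 / 5]. Elementwise product with the kernel and sum: -3·-1 + 8·1.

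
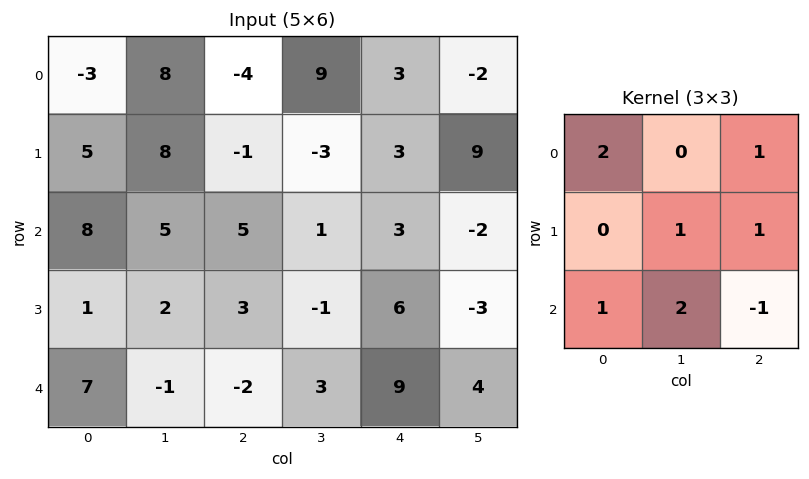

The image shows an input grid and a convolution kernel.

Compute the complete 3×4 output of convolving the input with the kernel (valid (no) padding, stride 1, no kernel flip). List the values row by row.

10 35 -1 37
21 28 0 18
33 5 13 20

Output[0,0]: The receptive field on the input at this output position is [-3 8 -4 / 5 8 -1 / 8 5 5]. Elementwise product with the kernel and sum: -3·2 + -4·1 + 8·1 + -1·1 + 8·1 + 5·2 + 5·-1.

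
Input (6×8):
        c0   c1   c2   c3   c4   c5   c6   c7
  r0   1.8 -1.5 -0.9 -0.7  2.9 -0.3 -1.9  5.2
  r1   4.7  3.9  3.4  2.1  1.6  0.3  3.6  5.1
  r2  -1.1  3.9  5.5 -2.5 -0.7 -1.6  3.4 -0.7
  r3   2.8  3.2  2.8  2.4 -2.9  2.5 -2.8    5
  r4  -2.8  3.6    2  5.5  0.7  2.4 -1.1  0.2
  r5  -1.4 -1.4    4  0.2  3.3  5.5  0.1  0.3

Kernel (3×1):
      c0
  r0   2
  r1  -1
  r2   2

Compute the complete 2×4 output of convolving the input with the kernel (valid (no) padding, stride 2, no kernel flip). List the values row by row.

-3.3 5.8 2.8 -0.6
-10.6 12.2 2.9 7.4

Output[0,0]: The receptive field on the input at this output position is [1.8 / 4.7 / -1.1]. Elementwise product with the kernel and sum: 1.8·2 + 4.7·-1 + -1.1·2.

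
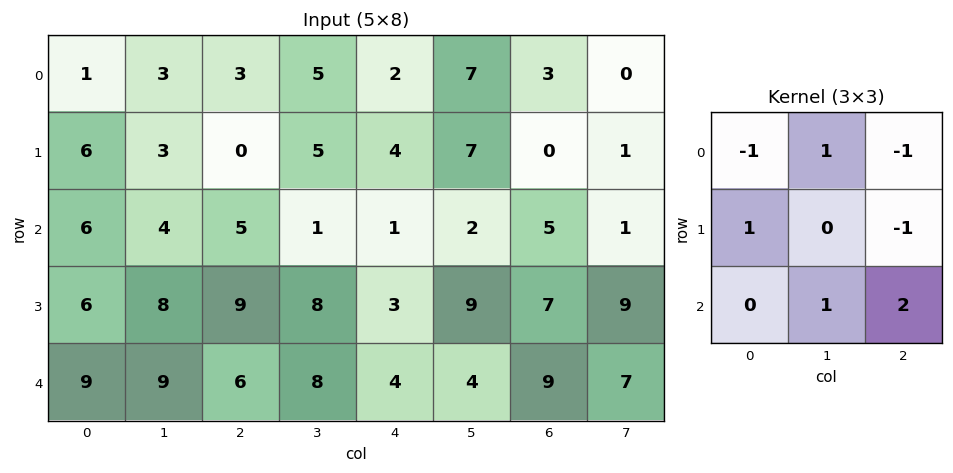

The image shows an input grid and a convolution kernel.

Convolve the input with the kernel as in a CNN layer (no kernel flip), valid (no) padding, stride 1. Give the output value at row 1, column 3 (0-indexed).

The receptive field on the input at this output position is [5 4 7 / 1 1 2 / 8 3 9]. Elementwise product with the kernel and sum: 5·-1 + 4·1 + 7·-1 + 1·1 + 2·-1 + 3·1 + 9·2.

12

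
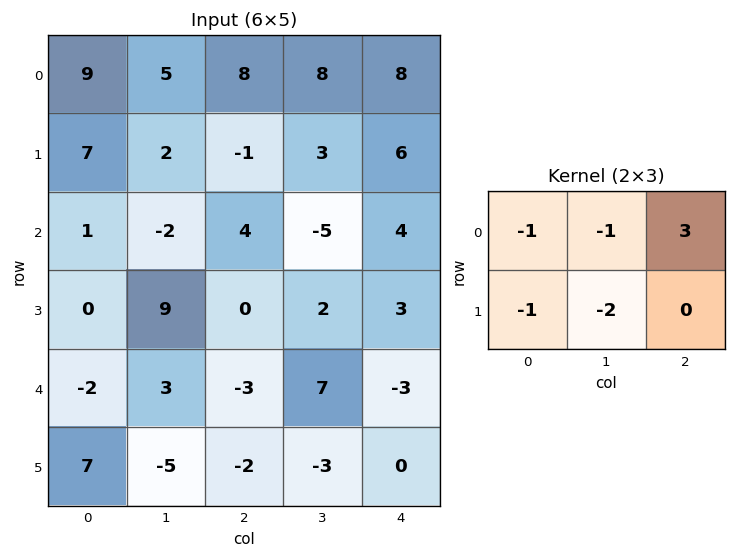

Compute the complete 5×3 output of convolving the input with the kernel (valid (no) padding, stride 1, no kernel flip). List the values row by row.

Output[0,0]: The receptive field on the input at this output position is [9 5 8 / 7 2 -1]. Elementwise product with the kernel and sum: 9·-1 + 5·-1 + 8·3 + 7·-1 + 2·-2.
Output[0,1]: The receptive field on the input at this output position is [5 8 8 / 2 -1 3]. Elementwise product with the kernel and sum: 5·-1 + 8·-1 + 8·3 + 2·-1 + -1·-2.

-1 11 3
-9 2 22
-5 -26 9
-13 0 -4
-7 30 -5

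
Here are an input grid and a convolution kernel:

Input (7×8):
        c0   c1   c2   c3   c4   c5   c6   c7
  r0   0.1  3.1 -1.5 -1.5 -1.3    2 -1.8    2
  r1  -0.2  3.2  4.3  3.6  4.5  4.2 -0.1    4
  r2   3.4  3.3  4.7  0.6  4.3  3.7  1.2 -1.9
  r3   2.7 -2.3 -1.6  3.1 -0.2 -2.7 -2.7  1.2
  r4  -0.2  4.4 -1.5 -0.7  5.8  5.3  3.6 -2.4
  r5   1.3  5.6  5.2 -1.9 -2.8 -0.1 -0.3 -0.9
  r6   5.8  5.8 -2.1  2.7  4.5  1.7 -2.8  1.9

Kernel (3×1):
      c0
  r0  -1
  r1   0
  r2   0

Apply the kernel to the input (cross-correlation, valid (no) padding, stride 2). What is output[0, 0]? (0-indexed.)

The receptive field on the input at this output position is [0.1 / -0.2 / 3.4]. Elementwise product with the kernel and sum: 0.1·-1.

-0.1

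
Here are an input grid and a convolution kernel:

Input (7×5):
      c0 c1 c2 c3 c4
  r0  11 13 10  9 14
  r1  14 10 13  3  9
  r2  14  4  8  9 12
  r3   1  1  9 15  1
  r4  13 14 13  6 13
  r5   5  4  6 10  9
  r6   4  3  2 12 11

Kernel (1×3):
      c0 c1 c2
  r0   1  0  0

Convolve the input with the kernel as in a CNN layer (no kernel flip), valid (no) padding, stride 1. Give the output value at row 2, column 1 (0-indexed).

The receptive field on the input at this output position is [4 8 9]. Elementwise product with the kernel and sum: 4·1.

4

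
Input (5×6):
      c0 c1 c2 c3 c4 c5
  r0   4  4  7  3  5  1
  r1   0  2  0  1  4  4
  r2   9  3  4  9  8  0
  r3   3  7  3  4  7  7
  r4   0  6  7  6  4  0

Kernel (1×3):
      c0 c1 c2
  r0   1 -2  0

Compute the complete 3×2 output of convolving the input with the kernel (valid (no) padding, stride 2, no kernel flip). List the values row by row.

Output[0,0]: The receptive field on the input at this output position is [4 4 7]. Elementwise product with the kernel and sum: 4·1 + 4·-2.
Output[0,1]: The receptive field on the input at this output position is [7 3 5]. Elementwise product with the kernel and sum: 7·1 + 3·-2.

-4 1
3 -14
-12 -5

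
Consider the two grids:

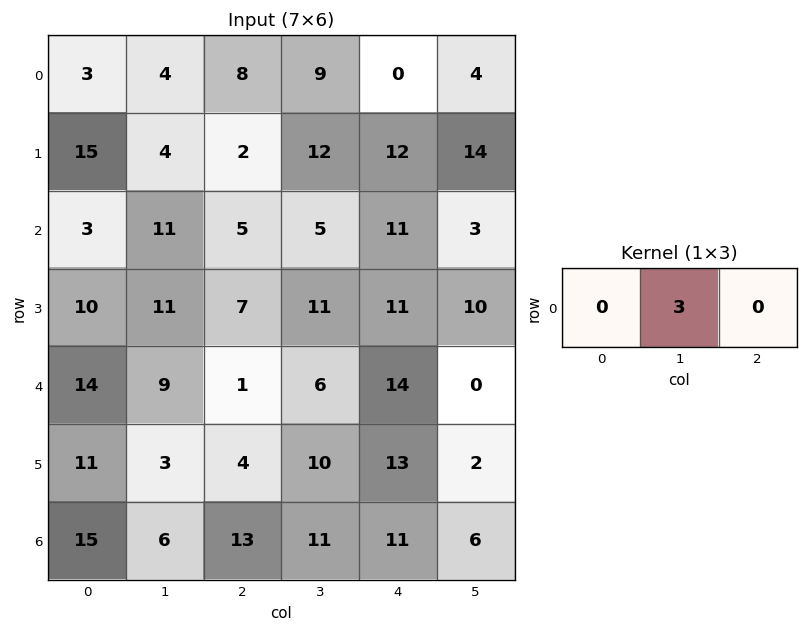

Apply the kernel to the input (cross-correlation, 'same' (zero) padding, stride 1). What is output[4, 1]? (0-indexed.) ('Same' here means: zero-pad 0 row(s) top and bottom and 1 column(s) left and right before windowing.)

27

The receptive field on the zero-padded input at this output position is [14 9 1]. Elementwise product with the kernel and sum: 9·3.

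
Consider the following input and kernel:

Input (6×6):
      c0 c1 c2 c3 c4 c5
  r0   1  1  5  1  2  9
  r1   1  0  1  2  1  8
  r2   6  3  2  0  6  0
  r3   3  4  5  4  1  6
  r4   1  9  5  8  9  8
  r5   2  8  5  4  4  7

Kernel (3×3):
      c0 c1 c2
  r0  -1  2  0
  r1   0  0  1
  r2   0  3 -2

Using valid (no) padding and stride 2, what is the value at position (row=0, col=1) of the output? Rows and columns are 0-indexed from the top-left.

-14

The receptive field on the input at this output position is [5 1 2 / 1 2 1 / 2 0 6]. Elementwise product with the kernel and sum: 5·-1 + 1·2 + 1·1 + 0·3 + 6·-2.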